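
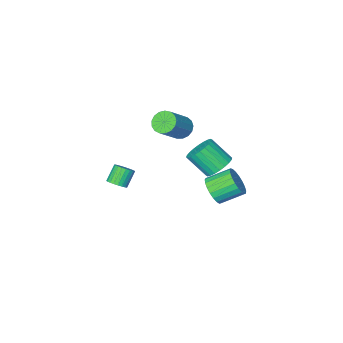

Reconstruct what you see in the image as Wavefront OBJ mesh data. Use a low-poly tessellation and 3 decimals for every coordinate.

v -3.433 -3.895 0.057
v -2.905 -4.324 -0.365
v -1.479 -3.853 0.942
v -2.007 -3.425 1.363
v -2.881 -3.973 -0.517
v -1.455 -3.503 0.789
v -2.983 -3.605 -0.538
v -1.558 -3.135 0.768
v -3.189 -3.303 -0.423
v -1.763 -2.833 0.884
v -3.45 -3.137 -0.197
v -2.025 -2.666 1.109
v -3.707 -3.144 0.086
v -2.282 -2.674 1.393
v -3.902 -3.324 0.363
v -2.476 -2.853 1.669
v -3.989 -3.634 0.569
v -2.563 -3.164 1.876
v -3.948 -4.004 0.659
v -2.523 -3.534 1.965
v -3.79 -4.35 0.61
v -2.364 -3.879 1.916
v -3.55 -4.591 0.435
v -2.124 -4.12 1.741
v -3.282 -4.672 0.173
v -1.857 -4.202 1.479
v -3.05 -4.576 -0.116
v -1.624 -4.106 1.191
v -1.118 2.999 0.103
v -0.849 2.594 0.873
v -2.013 3.217 1.606
v -2.282 3.621 0.837
v -0.664 2.924 0.888
v -1.827 3.546 1.622
v -0.556 3.266 0.767
v -1.72 3.889 1.501
v -0.546 3.562 0.532
v -1.71 4.185 1.265
v -0.635 3.761 0.222
v -1.799 4.383 0.956
v -0.808 3.827 -0.108
v -1.971 4.45 0.626
v -1.034 3.751 -0.402
v -2.197 4.374 0.332
v -1.274 3.544 -0.608
v -2.438 4.167 0.126
v -1.488 3.244 -0.691
v -2.652 3.866 0.042
v -1.638 2.9 -0.637
v -2.801 3.523 0.096
v -1.698 2.574 -0.455
v -2.861 3.197 0.278
v -1.657 2.321 -0.177
v -2.821 2.944 0.557
v -1.524 2.185 0.15
v -2.687 2.808 0.884
v -1.32 2.19 0.469
v -2.484 2.813 1.203
v -1.082 2.335 0.725
v -2.245 2.958 1.458
v -3.545 -0.089 -0.931
v -2.802 -0.244 -1.486
v -2.113 -1.247 -0.285
v -2.855 -1.091 0.271
v -2.692 0.053 -1.301
v -2.003 -0.95 -0.1
v -2.712 0.329 -1.06
v -2.023 -0.674 0.142
v -2.859 0.541 -0.799
v -2.17 -0.462 0.403
v -3.11 0.657 -0.558
v -2.421 -0.346 0.644
v -3.427 0.659 -0.374
v -2.738 -0.343 0.828
v -3.762 0.548 -0.274
v -3.073 -0.455 0.927
v -4.064 0.34 -0.275
v -3.375 -0.663 0.926
v -4.287 0.067 -0.375
v -3.598 -0.936 0.826
v -4.397 -0.23 -0.56
v -3.708 -1.233 0.641
v -4.377 -0.506 -0.802
v -3.688 -1.509 0.4
v -4.23 -0.718 -1.063
v -3.541 -1.721 0.139
v -3.979 -0.834 -1.304
v -3.29 -1.837 -0.102
v -3.662 -0.837 -1.488
v -2.973 -1.839 -0.286
v -3.327 -0.725 -1.587
v -2.638 -1.728 -0.386
v -3.025 -0.517 -1.586
v -2.336 -1.52 -0.385
v 2.416 -1.111 -0.606
v 2.868 -1.446 -0.369
v 2.196 -1.723 0.522
v 1.744 -1.389 0.286
v 2.911 -1.233 -0.271
v 2.239 -1.511 0.621
v 2.878 -1.002 -0.223
v 2.207 -1.28 0.668
v 2.776 -0.788 -0.234
v 2.104 -1.066 0.657
v 2.618 -0.623 -0.301
v 1.946 -0.9 0.59
v 2.43 -0.532 -0.415
v 1.758 -0.81 0.476
v 2.239 -0.529 -0.558
v 1.568 -0.807 0.334
v 2.076 -0.615 -0.708
v 1.404 -0.893 0.184
v 1.964 -0.777 -0.842
v 1.292 -1.054 0.049
v 1.921 -0.989 -0.941
v 1.249 -1.267 -0.049
v 1.953 -1.22 -0.988
v 1.282 -1.498 -0.097
v 2.056 -1.434 -0.977
v 1.384 -1.712 -0.086
v 2.214 -1.6 -0.91
v 1.542 -1.877 -0.019
v 2.402 -1.69 -0.796
v 1.73 -1.968 0.095
v 2.592 -1.693 -0.654
v 1.921 -1.971 0.238
v 2.756 -1.607 -0.504
v 2.084 -1.885 0.388
f 2 1 5
f 2 5 3
f 3 5 6
f 3 6 4
f 5 1 7
f 5 7 6
f 6 7 8
f 6 8 4
f 7 1 9
f 7 9 8
f 8 9 10
f 8 10 4
f 9 1 11
f 9 11 10
f 10 11 12
f 10 12 4
f 11 1 13
f 11 13 12
f 12 13 14
f 12 14 4
f 13 1 15
f 13 15 14
f 14 15 16
f 14 16 4
f 15 1 17
f 15 17 16
f 16 17 18
f 16 18 4
f 17 1 19
f 17 19 18
f 18 19 20
f 18 20 4
f 19 1 21
f 19 21 20
f 20 21 22
f 20 22 4
f 21 1 23
f 21 23 22
f 22 23 24
f 22 24 4
f 23 1 25
f 23 25 24
f 24 25 26
f 24 26 4
f 25 1 27
f 25 27 26
f 26 27 28
f 26 28 4
f 27 1 2
f 27 2 28
f 28 2 3
f 28 3 4
f 30 29 33
f 30 33 31
f 31 33 34
f 31 34 32
f 33 29 35
f 33 35 34
f 34 35 36
f 34 36 32
f 35 29 37
f 35 37 36
f 36 37 38
f 36 38 32
f 37 29 39
f 37 39 38
f 38 39 40
f 38 40 32
f 39 29 41
f 39 41 40
f 40 41 42
f 40 42 32
f 41 29 43
f 41 43 42
f 42 43 44
f 42 44 32
f 43 29 45
f 43 45 44
f 44 45 46
f 44 46 32
f 45 29 47
f 45 47 46
f 46 47 48
f 46 48 32
f 47 29 49
f 47 49 48
f 48 49 50
f 48 50 32
f 49 29 51
f 49 51 50
f 50 51 52
f 50 52 32
f 51 29 53
f 51 53 52
f 52 53 54
f 52 54 32
f 53 29 55
f 53 55 54
f 54 55 56
f 54 56 32
f 55 29 57
f 55 57 56
f 56 57 58
f 56 58 32
f 57 29 59
f 57 59 58
f 58 59 60
f 58 60 32
f 59 29 30
f 59 30 60
f 60 30 31
f 60 31 32
f 62 61 65
f 62 65 63
f 63 65 66
f 63 66 64
f 65 61 67
f 65 67 66
f 66 67 68
f 66 68 64
f 67 61 69
f 67 69 68
f 68 69 70
f 68 70 64
f 69 61 71
f 69 71 70
f 70 71 72
f 70 72 64
f 71 61 73
f 71 73 72
f 72 73 74
f 72 74 64
f 73 61 75
f 73 75 74
f 74 75 76
f 74 76 64
f 75 61 77
f 75 77 76
f 76 77 78
f 76 78 64
f 77 61 79
f 77 79 78
f 78 79 80
f 78 80 64
f 79 61 81
f 79 81 80
f 80 81 82
f 80 82 64
f 81 61 83
f 81 83 82
f 82 83 84
f 82 84 64
f 83 61 85
f 83 85 84
f 84 85 86
f 84 86 64
f 85 61 87
f 85 87 86
f 86 87 88
f 86 88 64
f 87 61 89
f 87 89 88
f 88 89 90
f 88 90 64
f 89 61 91
f 89 91 90
f 90 91 92
f 90 92 64
f 91 61 93
f 91 93 92
f 92 93 94
f 92 94 64
f 93 61 62
f 93 62 94
f 94 62 63
f 94 63 64
f 96 95 99
f 96 99 97
f 97 99 100
f 97 100 98
f 99 95 101
f 99 101 100
f 100 101 102
f 100 102 98
f 101 95 103
f 101 103 102
f 102 103 104
f 102 104 98
f 103 95 105
f 103 105 104
f 104 105 106
f 104 106 98
f 105 95 107
f 105 107 106
f 106 107 108
f 106 108 98
f 107 95 109
f 107 109 108
f 108 109 110
f 108 110 98
f 109 95 111
f 109 111 110
f 110 111 112
f 110 112 98
f 111 95 113
f 111 113 112
f 112 113 114
f 112 114 98
f 113 95 115
f 113 115 114
f 114 115 116
f 114 116 98
f 115 95 117
f 115 117 116
f 116 117 118
f 116 118 98
f 117 95 119
f 117 119 118
f 118 119 120
f 118 120 98
f 119 95 121
f 119 121 120
f 120 121 122
f 120 122 98
f 121 95 123
f 121 123 122
f 122 123 124
f 122 124 98
f 123 95 125
f 123 125 124
f 124 125 126
f 124 126 98
f 125 95 127
f 125 127 126
f 126 127 128
f 126 128 98
f 127 95 96
f 127 96 128
f 128 96 97
f 128 97 98



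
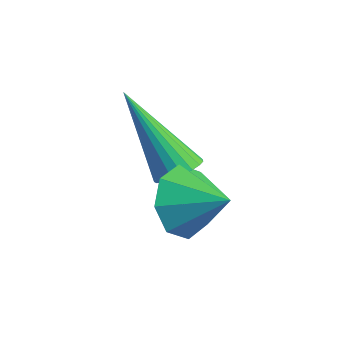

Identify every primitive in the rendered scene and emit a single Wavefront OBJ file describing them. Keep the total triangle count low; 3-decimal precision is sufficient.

v 1.989 -3.749 -3.856
v 2.403 -3.921 -4.601
v 2.931 -3.351 -3.424
v 2.139 -3.309 -4.591
v 1.788 -2.955 -4.15
v 1.554 -3.066 -3.536
v 1.575 -3.578 -3.11
v 1.838 -4.189 -3.12
v 2.19 -4.543 -3.562
v 2.423 -4.432 -4.175
v 1.641 -3.63 -3.238
v 2.022 -3.417 -2.938
v 0.519 -4.13 -1.462
v 1.89 -3.245 -2.973
v 1.714 -3.138 -3.054
v 1.526 -3.117 -3.166
v 1.358 -3.185 -3.292
v 1.238 -3.329 -3.408
v 1.189 -3.525 -3.494
v 1.217 -3.74 -3.537
v 1.318 -3.935 -3.528
v 1.476 -4.078 -3.469
v 1.662 -4.143 -3.37
v 1.844 -4.119 -3.248
v 1.991 -4.011 -3.125
v 2.078 -3.837 -3.021
v 2.089 -3.627 -2.955
f 2 1 4
f 2 4 3
f 4 1 5
f 4 5 3
f 5 1 6
f 5 6 3
f 6 1 7
f 6 7 3
f 7 1 8
f 7 8 3
f 8 1 9
f 8 9 3
f 9 1 10
f 9 10 3
f 10 1 2
f 10 2 3
f 12 11 14
f 12 14 13
f 14 11 15
f 14 15 13
f 15 11 16
f 15 16 13
f 16 11 17
f 16 17 13
f 17 11 18
f 17 18 13
f 18 11 19
f 18 19 13
f 19 11 20
f 19 20 13
f 20 11 21
f 20 21 13
f 21 11 22
f 21 22 13
f 22 11 23
f 22 23 13
f 23 11 24
f 23 24 13
f 24 11 25
f 24 25 13
f 25 11 26
f 25 26 13
f 26 11 27
f 26 27 13
f 27 11 12
f 27 12 13



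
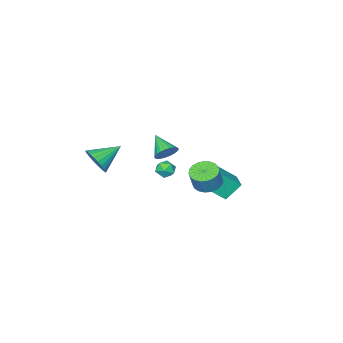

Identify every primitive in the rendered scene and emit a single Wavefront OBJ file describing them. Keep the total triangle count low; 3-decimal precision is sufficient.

v -3.503 1.255 -2.08
v -4.35 1.654 -1.025
v -2.847 2.336 -1.961
v -3.694 2.735 -0.906
v -2.606 0.605 -1.114
v -3.453 1.004 -0.059
v -1.95 1.686 -0.995
v -2.797 2.085 0.06
v -0.122 1.05 1.395
v 0.385 1.46 1.279
v 0.555 0.22 1.421
v 1.062 0.63 1.305
v 0.744 0.652 1.885
v 0.326 1.166 1.87
v 0.614 0.514 0.83
v 0.196 1.028 0.815
v 0.84 1.129 0.93
v 0.92 1.214 1.582
v 0.02 0.466 1.118
v 0.1 0.551 1.77
v 1.742 -3.829 0.29
v 2.226 -3.398 1.039
v 0.138 -3.451 1.11
v 2.174 -3.098 0.8
v 2.057 -2.91 0.484
v 1.892 -2.862 0.138
v 1.703 -2.961 -0.185
v 1.521 -3.192 -0.435
v 1.373 -3.52 -0.575
v 1.28 -3.895 -0.583
v 1.258 -4.26 -0.458
v 1.309 -4.559 -0.219
v 1.427 -4.747 0.097
v 1.592 -4.796 0.443
v 1.78 -4.697 0.766
v 1.962 -4.465 1.016
v 2.111 -4.137 1.156
v 2.204 -3.762 1.164
v -1.203 -0.948 1.125
v -0.603 -0.785 1.578
v -1.477 -2.252 1.955
v -0.826 -0.646 1.724
v -1.106 -0.552 1.778
v -1.401 -0.519 1.733
v -1.666 -0.551 1.595
v -1.861 -0.644 1.386
v -1.955 -0.783 1.136
v -1.935 -0.947 0.886
v -1.804 -1.111 0.671
v -1.581 -1.25 0.526
v -1.3 -1.344 0.471
v -1.005 -1.377 0.517
v -0.74 -1.345 0.654
v -0.546 -1.252 0.864
v -0.451 -1.113 1.113
v -0.471 -0.949 1.364
v 0.019 3.847 1.525
v 0.68 4.302 1.216
v 1.122 4.468 2.405
v 0.461 4.013 2.715
v 0.434 4.556 1.272
v 0.877 4.722 2.461
v 0.117 4.687 1.371
v 0.559 4.854 2.561
v -0.217 4.673 1.497
v 0.225 4.84 2.687
v -0.511 4.516 1.628
v -0.069 4.683 2.818
v -0.713 4.244 1.742
v -0.27 4.41 2.931
v -0.788 3.903 1.817
v -0.346 4.069 3.007
v -0.724 3.552 1.843
v -0.282 3.718 3.032
v -0.531 3.252 1.813
v -0.089 3.418 3.003
v -0.244 3.055 1.734
v 0.199 3.221 2.923
v 0.089 2.995 1.618
v 0.532 3.161 2.808
v 0.41 3.082 1.487
v 0.853 3.248 2.676
v 0.664 3.302 1.362
v 1.106 3.468 2.551
v 0.805 3.615 1.265
v 1.248 3.782 2.455
v 0.811 3.969 1.214
v 1.253 4.136 2.403
f 2 4 1
f 5 2 1
f 1 4 3
f 3 5 1
f 2 8 4
f 6 2 5
f 6 8 2
f 4 8 3
f 7 5 3
f 3 8 7
f 7 6 5
f 8 6 7
f 9 20 14
f 9 14 10
f 9 10 16
f 9 16 19
f 9 19 20
f 10 14 18
f 14 20 13
f 20 19 11
f 19 16 15
f 16 10 17
f 12 18 13
f 12 13 11
f 12 11 15
f 12 15 17
f 12 17 18
f 13 18 14
f 11 13 20
f 15 11 19
f 17 15 16
f 18 17 10
f 22 21 24
f 22 24 23
f 24 21 25
f 24 25 23
f 25 21 26
f 25 26 23
f 26 21 27
f 26 27 23
f 27 21 28
f 27 28 23
f 28 21 29
f 28 29 23
f 29 21 30
f 29 30 23
f 30 21 31
f 30 31 23
f 31 21 32
f 31 32 23
f 32 21 33
f 32 33 23
f 33 21 34
f 33 34 23
f 34 21 35
f 34 35 23
f 35 21 36
f 35 36 23
f 36 21 37
f 36 37 23
f 37 21 38
f 37 38 23
f 38 21 22
f 38 22 23
f 40 39 42
f 40 42 41
f 42 39 43
f 42 43 41
f 43 39 44
f 43 44 41
f 44 39 45
f 44 45 41
f 45 39 46
f 45 46 41
f 46 39 47
f 46 47 41
f 47 39 48
f 47 48 41
f 48 39 49
f 48 49 41
f 49 39 50
f 49 50 41
f 50 39 51
f 50 51 41
f 51 39 52
f 51 52 41
f 52 39 53
f 52 53 41
f 53 39 54
f 53 54 41
f 54 39 55
f 54 55 41
f 55 39 56
f 55 56 41
f 56 39 40
f 56 40 41
f 58 57 61
f 58 61 59
f 59 61 62
f 59 62 60
f 61 57 63
f 61 63 62
f 62 63 64
f 62 64 60
f 63 57 65
f 63 65 64
f 64 65 66
f 64 66 60
f 65 57 67
f 65 67 66
f 66 67 68
f 66 68 60
f 67 57 69
f 67 69 68
f 68 69 70
f 68 70 60
f 69 57 71
f 69 71 70
f 70 71 72
f 70 72 60
f 71 57 73
f 71 73 72
f 72 73 74
f 72 74 60
f 73 57 75
f 73 75 74
f 74 75 76
f 74 76 60
f 75 57 77
f 75 77 76
f 76 77 78
f 76 78 60
f 77 57 79
f 77 79 78
f 78 79 80
f 78 80 60
f 79 57 81
f 79 81 80
f 80 81 82
f 80 82 60
f 81 57 83
f 81 83 82
f 82 83 84
f 82 84 60
f 83 57 85
f 83 85 84
f 84 85 86
f 84 86 60
f 85 57 87
f 85 87 86
f 86 87 88
f 86 88 60
f 87 57 58
f 87 58 88
f 88 58 59
f 88 59 60



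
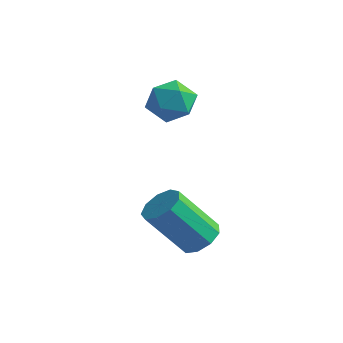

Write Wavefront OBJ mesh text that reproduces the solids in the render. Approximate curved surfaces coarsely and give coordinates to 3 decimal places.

v 1.166 0.218 -4.035
v 1.833 -0.105 -3.867
v 0.98 -1.022 -2.256
v 0.314 -0.698 -2.425
v 1.793 0.354 -3.627
v 0.94 -0.562 -2.016
v 1.459 0.75 -3.578
v 0.606 -0.167 -1.967
v 0.989 0.897 -3.743
v 0.136 -0.019 -2.133
v 0.602 0.726 -4.045
v -0.251 -0.19 -2.435
v 0.479 0.318 -4.343
v -0.374 -0.598 -2.732
v 0.678 -0.137 -4.496
v -0.175 -1.053 -2.886
v 1.105 -0.426 -4.434
v 0.252 -1.342 -2.823
v 1.562 -0.413 -4.185
v 0.709 -1.33 -2.575
v -3.345 3.308 -0.136
v -2.741 3.986 -0.403
v -2.219 2.274 -0.217
v -1.615 2.952 -0.484
v -1.957 2.943 0.398
v -2.653 3.583 0.448
v -2.307 2.677 -1.068
v -3.003 3.317 -1.018
v -2.099 3.596 -0.979
v -1.883 3.761 -0.073
v -3.077 2.499 -0.547
v -2.861 2.664 0.359
f 2 1 5
f 2 5 3
f 3 5 6
f 3 6 4
f 5 1 7
f 5 7 6
f 6 7 8
f 6 8 4
f 7 1 9
f 7 9 8
f 8 9 10
f 8 10 4
f 9 1 11
f 9 11 10
f 10 11 12
f 10 12 4
f 11 1 13
f 11 13 12
f 12 13 14
f 12 14 4
f 13 1 15
f 13 15 14
f 14 15 16
f 14 16 4
f 15 1 17
f 15 17 16
f 16 17 18
f 16 18 4
f 17 1 19
f 17 19 18
f 18 19 20
f 18 20 4
f 19 1 2
f 19 2 20
f 20 2 3
f 20 3 4
f 21 32 26
f 21 26 22
f 21 22 28
f 21 28 31
f 21 31 32
f 22 26 30
f 26 32 25
f 32 31 23
f 31 28 27
f 28 22 29
f 24 30 25
f 24 25 23
f 24 23 27
f 24 27 29
f 24 29 30
f 25 30 26
f 23 25 32
f 27 23 31
f 29 27 28
f 30 29 22



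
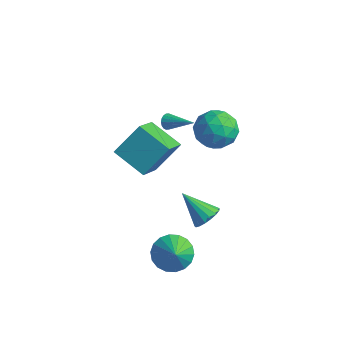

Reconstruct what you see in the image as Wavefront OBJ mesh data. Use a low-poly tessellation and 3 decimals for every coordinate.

v 2.396 -3.464 -2.92
v 3.014 -3.889 -3.697
v 3.244 -4.136 -1.88
v 3.231 -3.47 -3.605
v 3.283 -3.051 -3.376
v 3.16 -2.713 -3.057
v 2.885 -2.524 -2.711
v 2.513 -2.521 -2.406
v 2.118 -2.706 -2.203
v 1.779 -3.04 -2.142
v 1.561 -3.458 -2.235
v 1.509 -3.878 -2.464
v 1.633 -4.216 -2.782
v 1.907 -4.404 -3.129
v 2.279 -4.407 -3.433
v 2.674 -4.223 -3.636
v -2.791 -1.276 0.616
v -2.082 -2.891 1.863
v -2.305 0.058 2.066
v -1.596 -1.556 3.314
v -0.964 -1.084 -0.174
v -0.255 -2.698 1.074
v -0.478 0.251 1.277
v 0.231 -1.364 2.524
v -3.851 2.841 -0.83
v -3.643 2.512 -1.159
v -2.209 3.119 -0.07
v -3.626 2.71 -1.268
v -3.653 2.934 -1.291
v -3.72 3.14 -1.222
v -3.813 3.287 -1.075
v -3.913 3.345 -0.88
v -4.001 3.303 -0.675
v -4.059 3.17 -0.501
v -4.076 2.972 -0.391
v -4.048 2.748 -0.369
v -3.982 2.542 -0.438
v -3.889 2.396 -0.584
v -3.789 2.337 -0.78
v -3.701 2.379 -0.985
v -1.668 2.8 0.717
v -1.048 3.702 1.323
v 0.088 2.038 0.057
v 0.708 2.94 0.663
v 0.116 2.046 1.308
v -0.969 2.517 1.716
v 0.009 3.223 -0.336
v -1.076 3.694 0.072
v -0.012 3.964 0.673
v 0.054 3.236 1.688
v -1.014 2.504 -0.308
v -0.948 1.776 0.707
v -1.512 3.318 1.078
v 0.552 2.422 0.302
v 0.204 1.896 0.681
v 0.568 2.427 1.037
v -1.466 2.621 1.309
v -1.101 3.151 1.665
v -0.417 2.178 1.656
v 0.141 2.589 -0.285
v 0.506 3.119 0.071
v -1.528 3.313 0.343
v -1.164 3.844 0.699
v -0.543 3.562 -0.276
v -0.539 4.002 1.052
v 0.493 3.554 0.664
v 0.083 3.721 0.077
v -0.555 3.998 0.317
v -0.5 3.574 1.649
v 0.532 3.126 1.261
v 0.184 2.601 1.64
v -0.454 2.877 1.88
v 0.109 3.728 1.267
v -1.492 2.614 0.119
v -0.46 2.166 -0.269
v -0.506 2.863 -0.5
v -1.144 3.139 -0.26
v -1.453 2.186 0.716
v -0.421 1.738 0.328
v -0.405 1.742 1.063
v -1.043 2.019 1.303
v -1.069 2.012 0.113
v 2.052 -0.555 -2.47
v 2.586 -0.463 -1.854
v 0.628 -0.865 -1.19
v 2.451 -0.1 -1.916
v 2.225 0.159 -2.106
v 1.959 0.254 -2.378
v 1.715 0.164 -2.672
v 1.548 -0.091 -2.919
v 1.497 -0.452 -3.064
v 1.573 -0.837 -3.072
v 1.759 -1.158 -2.942
v 2.012 -1.34 -2.705
v 2.274 -1.343 -2.413
v 2.486 -1.165 -2.134
v 2.599 -0.848 -1.932
f 2 1 4
f 2 4 3
f 4 1 5
f 4 5 3
f 5 1 6
f 5 6 3
f 6 1 7
f 6 7 3
f 7 1 8
f 7 8 3
f 8 1 9
f 8 9 3
f 9 1 10
f 9 10 3
f 10 1 11
f 10 11 3
f 11 1 12
f 11 12 3
f 12 1 13
f 12 13 3
f 13 1 14
f 13 14 3
f 14 1 15
f 14 15 3
f 15 1 16
f 15 16 3
f 16 1 2
f 16 2 3
f 18 20 17
f 21 18 17
f 17 20 19
f 19 21 17
f 18 24 20
f 22 18 21
f 22 24 18
f 20 24 19
f 23 21 19
f 19 24 23
f 23 22 21
f 24 22 23
f 26 25 28
f 26 28 27
f 28 25 29
f 28 29 27
f 29 25 30
f 29 30 27
f 30 25 31
f 30 31 27
f 31 25 32
f 31 32 27
f 32 25 33
f 32 33 27
f 33 25 34
f 33 34 27
f 34 25 35
f 34 35 27
f 35 25 36
f 35 36 27
f 36 25 37
f 36 37 27
f 37 25 38
f 37 38 27
f 38 25 39
f 38 39 27
f 39 25 40
f 39 40 27
f 40 25 26
f 40 26 27
f 41 78 57
f 78 52 81
f 57 81 46
f 78 81 57
f 41 57 53
f 57 46 58
f 53 58 42
f 57 58 53
f 41 53 62
f 53 42 63
f 62 63 48
f 53 63 62
f 41 62 74
f 62 48 77
f 74 77 51
f 62 77 74
f 41 74 78
f 74 51 82
f 78 82 52
f 74 82 78
f 42 58 69
f 58 46 72
f 69 72 50
f 58 72 69
f 46 81 59
f 81 52 80
f 59 80 45
f 81 80 59
f 52 82 79
f 82 51 75
f 79 75 43
f 82 75 79
f 51 77 76
f 77 48 64
f 76 64 47
f 77 64 76
f 48 63 68
f 63 42 65
f 68 65 49
f 63 65 68
f 44 70 56
f 70 50 71
f 56 71 45
f 70 71 56
f 44 56 54
f 56 45 55
f 54 55 43
f 56 55 54
f 44 54 61
f 54 43 60
f 61 60 47
f 54 60 61
f 44 61 66
f 61 47 67
f 66 67 49
f 61 67 66
f 44 66 70
f 66 49 73
f 70 73 50
f 66 73 70
f 45 71 59
f 71 50 72
f 59 72 46
f 71 72 59
f 43 55 79
f 55 45 80
f 79 80 52
f 55 80 79
f 47 60 76
f 60 43 75
f 76 75 51
f 60 75 76
f 49 67 68
f 67 47 64
f 68 64 48
f 67 64 68
f 50 73 69
f 73 49 65
f 69 65 42
f 73 65 69
f 84 83 86
f 84 86 85
f 86 83 87
f 86 87 85
f 87 83 88
f 87 88 85
f 88 83 89
f 88 89 85
f 89 83 90
f 89 90 85
f 90 83 91
f 90 91 85
f 91 83 92
f 91 92 85
f 92 83 93
f 92 93 85
f 93 83 94
f 93 94 85
f 94 83 95
f 94 95 85
f 95 83 96
f 95 96 85
f 96 83 97
f 96 97 85
f 97 83 84
f 97 84 85



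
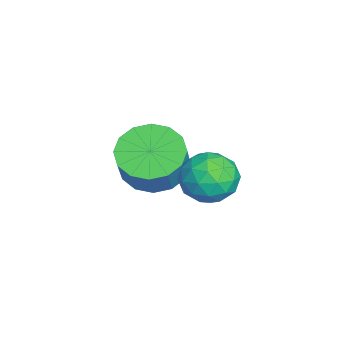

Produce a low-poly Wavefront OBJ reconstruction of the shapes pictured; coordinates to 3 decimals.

v 0.116 2.575 -3.008
v 0.931 2.283 -2.683
v -0.531 1.317 -2.517
v 0.284 1.025 -2.192
v -0.144 1.742 -1.792
v 0.256 2.519 -2.096
v 0.144 1.081 -3.104
v 0.544 1.858 -3.408
v 0.949 1.36 -2.742
v 0.771 1.768 -1.931
v -0.371 1.832 -3.269
v -0.549 2.24 -2.458
v 0.58 2.539 -2.889
v -0.18 1.061 -2.311
v -0.432 1.482 -2.077
v 0.047 1.31 -1.885
v 0.183 2.678 -2.544
v 0.663 2.506 -2.352
v 0.031 2.188 -1.829
v -0.263 1.094 -2.848
v 0.217 0.922 -2.656
v 0.353 2.29 -3.315
v 0.832 2.118 -3.123
v 0.369 1.412 -3.371
v 1.07 1.825 -2.732
v 0.689 1.086 -2.443
v 0.607 1.119 -2.98
v 0.842 1.576 -3.158
v 0.965 2.065 -2.255
v 0.585 1.326 -1.967
v 0.333 1.747 -1.732
v 0.568 2.204 -1.91
v 0.975 1.522 -2.29
v -0.185 2.274 -3.233
v -0.565 1.535 -2.945
v -0.168 1.396 -3.29
v 0.067 1.853 -3.468
v -0.289 2.514 -2.757
v -0.67 1.775 -2.468
v -0.442 2.024 -2.042
v -0.207 2.481 -2.22
v -0.575 2.078 -2.91
v -2.809 0.088 -4.352
v -2.002 0.648 -4.802
v -1.344 0.571 -3.718
v -2.151 0.012 -3.268
v -2.335 1.033 -4.572
v -1.677 0.957 -3.489
v -2.795 1.166 -4.284
v -2.137 1.089 -3.2
v -3.259 1.01 -4.013
v -2.601 0.933 -2.93
v -3.602 0.607 -3.834
v -2.944 0.53 -2.75
v -3.733 0.065 -3.793
v -3.075 -0.012 -2.709
v -3.616 -0.471 -3.902
v -2.958 -0.548 -2.818
v -3.283 -0.857 -4.131
v -2.625 -0.933 -3.048
v -2.823 -0.989 -4.42
v -2.165 -1.066 -3.336
v -2.359 -0.833 -4.69
v -1.701 -0.91 -3.607
v -2.016 -0.43 -4.87
v -1.358 -0.507 -3.786
v -1.885 0.112 -4.911
v -1.227 0.035 -3.827
f 1 38 17
f 38 12 41
f 17 41 6
f 38 41 17
f 1 17 13
f 17 6 18
f 13 18 2
f 17 18 13
f 1 13 22
f 13 2 23
f 22 23 8
f 13 23 22
f 1 22 34
f 22 8 37
f 34 37 11
f 22 37 34
f 1 34 38
f 34 11 42
f 38 42 12
f 34 42 38
f 2 18 29
f 18 6 32
f 29 32 10
f 18 32 29
f 6 41 19
f 41 12 40
f 19 40 5
f 41 40 19
f 12 42 39
f 42 11 35
f 39 35 3
f 42 35 39
f 11 37 36
f 37 8 24
f 36 24 7
f 37 24 36
f 8 23 28
f 23 2 25
f 28 25 9
f 23 25 28
f 4 30 16
f 30 10 31
f 16 31 5
f 30 31 16
f 4 16 14
f 16 5 15
f 14 15 3
f 16 15 14
f 4 14 21
f 14 3 20
f 21 20 7
f 14 20 21
f 4 21 26
f 21 7 27
f 26 27 9
f 21 27 26
f 4 26 30
f 26 9 33
f 30 33 10
f 26 33 30
f 5 31 19
f 31 10 32
f 19 32 6
f 31 32 19
f 3 15 39
f 15 5 40
f 39 40 12
f 15 40 39
f 7 20 36
f 20 3 35
f 36 35 11
f 20 35 36
f 9 27 28
f 27 7 24
f 28 24 8
f 27 24 28
f 10 33 29
f 33 9 25
f 29 25 2
f 33 25 29
f 44 43 47
f 44 47 45
f 45 47 48
f 45 48 46
f 47 43 49
f 47 49 48
f 48 49 50
f 48 50 46
f 49 43 51
f 49 51 50
f 50 51 52
f 50 52 46
f 51 43 53
f 51 53 52
f 52 53 54
f 52 54 46
f 53 43 55
f 53 55 54
f 54 55 56
f 54 56 46
f 55 43 57
f 55 57 56
f 56 57 58
f 56 58 46
f 57 43 59
f 57 59 58
f 58 59 60
f 58 60 46
f 59 43 61
f 59 61 60
f 60 61 62
f 60 62 46
f 61 43 63
f 61 63 62
f 62 63 64
f 62 64 46
f 63 43 65
f 63 65 64
f 64 65 66
f 64 66 46
f 65 43 67
f 65 67 66
f 66 67 68
f 66 68 46
f 67 43 44
f 67 44 68
f 68 44 45
f 68 45 46



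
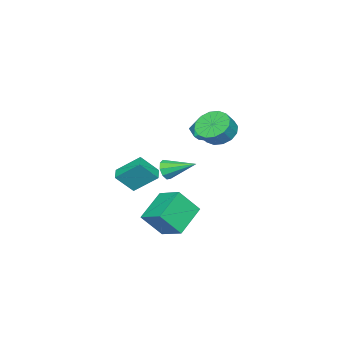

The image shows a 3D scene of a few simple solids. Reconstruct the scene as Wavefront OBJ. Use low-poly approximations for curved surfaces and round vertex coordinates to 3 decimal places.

v 1.23 0.013 -1.212
v 1.946 -0.706 -0.093
v 0.76 1.304 -0.081
v 1.476 0.585 1.037
v 1.944 0.435 -1.397
v 2.66 -0.284 -0.279
v 1.474 1.726 -0.267
v 2.19 1.007 0.852
v -2.786 3.049 1.927
v -2.086 3.646 1.381
v -1.374 3.548 2.186
v -2.074 2.951 2.733
v -2.378 4.008 1.683
v -1.665 3.909 2.488
v -2.779 4.112 2.051
v -2.066 4.013 2.856
v -3.182 3.932 2.385
v -2.469 3.833 3.191
v -3.479 3.515 2.597
v -2.766 3.417 3.402
v -3.59 2.974 2.63
v -2.877 2.875 3.435
v -3.486 2.452 2.474
v -2.774 2.354 3.279
v -3.195 2.091 2.172
v -2.482 1.992 2.977
v -2.794 1.987 1.804
v -2.081 1.888 2.609
v -2.391 2.167 1.469
v -1.678 2.068 2.275
v -2.094 2.583 1.258
v -1.381 2.485 2.063
v -1.983 3.125 1.225
v -1.27 3.026 2.03
v 1.719 3.296 -2.188
v 2.129 4.75 -1.526
v 3.527 3.254 -3.215
v 3.937 4.709 -2.553
v 2.483 2.451 -0.807
v 2.893 3.906 -0.145
v 4.291 2.41 -1.834
v 4.701 3.864 -1.172
v 2.524 2.871 1.089
v 2.812 2.684 1.676
v 2.156 4.509 1.791
v 3.13 2.875 1.397
v 3.165 3.064 0.973
v 2.9 3.163 0.604
v 2.459 3.125 0.462
v 2.048 2.968 0.613
v 1.86 2.765 0.987
v 1.982 2.612 1.409
v 2.358 2.58 1.681
v -4.115 1.934 0.824
v -3.772 2.524 1.525
v -3.268 0.736 1.415
v -2.925 1.326 2.116
v -3.866 1.06 2.119
v -4.389 1.8 1.753
v -2.651 1.46 1.187
v -3.174 2.2 0.821
v -2.867 2.23 1.749
v -3.618 1.983 2.325
v -3.422 1.277 0.615
v -4.173 1.03 1.191
f 2 4 1
f 5 2 1
f 1 4 3
f 3 5 1
f 2 8 4
f 6 2 5
f 6 8 2
f 4 8 3
f 7 5 3
f 3 8 7
f 7 6 5
f 8 6 7
f 10 9 13
f 10 13 11
f 11 13 14
f 11 14 12
f 13 9 15
f 13 15 14
f 14 15 16
f 14 16 12
f 15 9 17
f 15 17 16
f 16 17 18
f 16 18 12
f 17 9 19
f 17 19 18
f 18 19 20
f 18 20 12
f 19 9 21
f 19 21 20
f 20 21 22
f 20 22 12
f 21 9 23
f 21 23 22
f 22 23 24
f 22 24 12
f 23 9 25
f 23 25 24
f 24 25 26
f 24 26 12
f 25 9 27
f 25 27 26
f 26 27 28
f 26 28 12
f 27 9 29
f 27 29 28
f 28 29 30
f 28 30 12
f 29 9 31
f 29 31 30
f 30 31 32
f 30 32 12
f 31 9 33
f 31 33 32
f 32 33 34
f 32 34 12
f 33 9 10
f 33 10 34
f 34 10 11
f 34 11 12
f 36 38 35
f 39 36 35
f 35 38 37
f 37 39 35
f 36 42 38
f 40 36 39
f 40 42 36
f 38 42 37
f 41 39 37
f 37 42 41
f 41 40 39
f 42 40 41
f 44 43 46
f 44 46 45
f 46 43 47
f 46 47 45
f 47 43 48
f 47 48 45
f 48 43 49
f 48 49 45
f 49 43 50
f 49 50 45
f 50 43 51
f 50 51 45
f 51 43 52
f 51 52 45
f 52 43 53
f 52 53 45
f 53 43 44
f 53 44 45
f 54 65 59
f 54 59 55
f 54 55 61
f 54 61 64
f 54 64 65
f 55 59 63
f 59 65 58
f 65 64 56
f 64 61 60
f 61 55 62
f 57 63 58
f 57 58 56
f 57 56 60
f 57 60 62
f 57 62 63
f 58 63 59
f 56 58 65
f 60 56 64
f 62 60 61
f 63 62 55



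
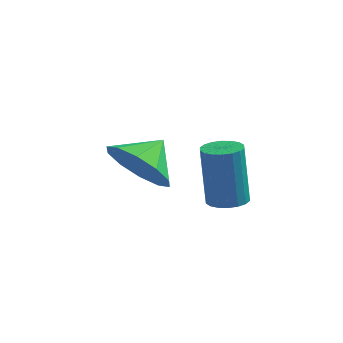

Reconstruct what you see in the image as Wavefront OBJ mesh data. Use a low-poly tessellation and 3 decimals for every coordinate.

v -1.155 -1.678 -0.106
v -0.621 -1.642 -0.037
v -0.85 -1.366 1.614
v -1.385 -1.402 1.546
v -0.684 -1.415 -0.084
v -0.914 -1.139 1.567
v -0.841 -1.24 -0.135
v -1.07 -0.964 1.516
v -1.059 -1.152 -0.18
v -1.289 -0.876 1.471
v -1.297 -1.168 -0.211
v -1.527 -0.892 1.441
v -1.507 -1.285 -0.22
v -1.737 -1.009 1.431
v -1.647 -1.48 -0.207
v -1.877 -1.204 1.444
v -1.69 -1.714 -0.174
v -1.919 -1.438 1.477
v -1.626 -1.941 -0.127
v -1.856 -1.665 1.524
v -1.47 -2.116 -0.076
v -1.699 -1.84 1.575
v -1.251 -2.204 -0.031
v -1.481 -1.928 1.62
v -1.013 -2.188 -0.001
v -1.243 -1.912 1.651
v -0.803 -2.071 0.009
v -1.033 -1.795 1.66
v -0.663 -1.876 -0.004
v -0.893 -1.6 1.647
v -3.797 -0.387 -0.243
v -3.381 -0.037 -1.094
v -3.383 0.447 0.303
v -3.951 0.212 -1.042
v -4.463 0.232 -0.684
v -4.72 0.015 -0.158
v -4.624 -0.355 0.335
v -4.213 -0.738 0.608
v -3.643 -0.986 0.555
v -3.132 -1.006 0.198
v -2.875 -0.79 -0.328
v -2.97 -0.419 -0.822
f 2 1 5
f 2 5 3
f 3 5 6
f 3 6 4
f 5 1 7
f 5 7 6
f 6 7 8
f 6 8 4
f 7 1 9
f 7 9 8
f 8 9 10
f 8 10 4
f 9 1 11
f 9 11 10
f 10 11 12
f 10 12 4
f 11 1 13
f 11 13 12
f 12 13 14
f 12 14 4
f 13 1 15
f 13 15 14
f 14 15 16
f 14 16 4
f 15 1 17
f 15 17 16
f 16 17 18
f 16 18 4
f 17 1 19
f 17 19 18
f 18 19 20
f 18 20 4
f 19 1 21
f 19 21 20
f 20 21 22
f 20 22 4
f 21 1 23
f 21 23 22
f 22 23 24
f 22 24 4
f 23 1 25
f 23 25 24
f 24 25 26
f 24 26 4
f 25 1 27
f 25 27 26
f 26 27 28
f 26 28 4
f 27 1 29
f 27 29 28
f 28 29 30
f 28 30 4
f 29 1 2
f 29 2 30
f 30 2 3
f 30 3 4
f 32 31 34
f 32 34 33
f 34 31 35
f 34 35 33
f 35 31 36
f 35 36 33
f 36 31 37
f 36 37 33
f 37 31 38
f 37 38 33
f 38 31 39
f 38 39 33
f 39 31 40
f 39 40 33
f 40 31 41
f 40 41 33
f 41 31 42
f 41 42 33
f 42 31 32
f 42 32 33



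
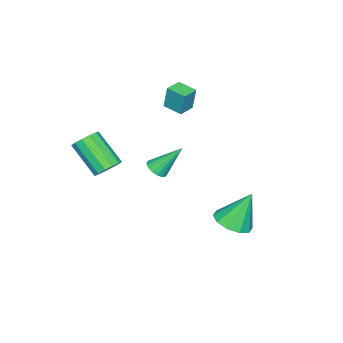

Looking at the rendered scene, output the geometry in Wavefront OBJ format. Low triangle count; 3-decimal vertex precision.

v -0.545 -1.723 -0.877
v -0.141 -1.237 -1.066
v -1.175 -0.597 0.677
v -0.389 -1.176 -1.211
v -0.668 -1.223 -1.289
v -0.922 -1.369 -1.287
v -1.102 -1.586 -1.203
v -1.172 -1.829 -1.054
v -1.117 -2.052 -0.87
v -0.95 -2.21 -0.688
v -0.702 -2.271 -0.543
v -0.423 -2.224 -0.464
v -0.168 -2.078 -0.467
v 0.012 -1.861 -0.551
v 0.082 -1.617 -0.7
v 0.027 -1.395 -0.883
v -0.194 2.807 -3.062
v 0.57 3.583 -3.125
v -0.786 3.553 -1.078
v 0.001 3.829 -3.388
v -0.643 3.685 -3.526
v -1.115 3.206 -3.487
v -1.235 2.575 -3.285
v -0.957 2.032 -2.998
v -0.388 1.786 -2.736
v 0.255 1.929 -2.598
v 0.727 2.408 -2.637
v 0.847 3.04 -2.838
v 2.964 -2.447 1.044
v 3.264 -1.99 1.614
v 2.855 -3.536 3.067
v 2.556 -3.993 2.496
v 2.829 -1.895 1.593
v 2.421 -3.441 3.045
v 2.438 -1.976 1.397
v 2.029 -3.522 2.85
v 2.213 -2.206 1.089
v 1.805 -3.752 2.542
v 2.227 -2.513 0.767
v 1.819 -4.058 2.219
v 2.475 -2.799 0.532
v 2.067 -4.344 1.985
v 2.879 -2.973 0.46
v 2.47 -4.518 1.913
v 3.309 -2.98 0.574
v 2.901 -4.526 2.026
v 3.63 -2.818 0.836
v 3.222 -4.364 2.289
v 3.74 -2.539 1.165
v 3.331 -4.084 2.617
v 3.603 -2.23 1.455
v 3.195 -3.775 2.907
v -3.914 -2.518 2.151
v -3.896 -2.298 3.554
v -3.743 -1.415 1.976
v -3.725 -1.195 3.378
v -2.955 -2.665 2.162
v -2.937 -2.445 3.564
v -2.784 -1.562 1.986
v -2.766 -1.342 3.389
f 2 1 4
f 2 4 3
f 4 1 5
f 4 5 3
f 5 1 6
f 5 6 3
f 6 1 7
f 6 7 3
f 7 1 8
f 7 8 3
f 8 1 9
f 8 9 3
f 9 1 10
f 9 10 3
f 10 1 11
f 10 11 3
f 11 1 12
f 11 12 3
f 12 1 13
f 12 13 3
f 13 1 14
f 13 14 3
f 14 1 15
f 14 15 3
f 15 1 16
f 15 16 3
f 16 1 2
f 16 2 3
f 18 17 20
f 18 20 19
f 20 17 21
f 20 21 19
f 21 17 22
f 21 22 19
f 22 17 23
f 22 23 19
f 23 17 24
f 23 24 19
f 24 17 25
f 24 25 19
f 25 17 26
f 25 26 19
f 26 17 27
f 26 27 19
f 27 17 28
f 27 28 19
f 28 17 18
f 28 18 19
f 30 29 33
f 30 33 31
f 31 33 34
f 31 34 32
f 33 29 35
f 33 35 34
f 34 35 36
f 34 36 32
f 35 29 37
f 35 37 36
f 36 37 38
f 36 38 32
f 37 29 39
f 37 39 38
f 38 39 40
f 38 40 32
f 39 29 41
f 39 41 40
f 40 41 42
f 40 42 32
f 41 29 43
f 41 43 42
f 42 43 44
f 42 44 32
f 43 29 45
f 43 45 44
f 44 45 46
f 44 46 32
f 45 29 47
f 45 47 46
f 46 47 48
f 46 48 32
f 47 29 49
f 47 49 48
f 48 49 50
f 48 50 32
f 49 29 51
f 49 51 50
f 50 51 52
f 50 52 32
f 51 29 30
f 51 30 52
f 52 30 31
f 52 31 32
f 54 56 53
f 57 54 53
f 53 56 55
f 55 57 53
f 54 60 56
f 58 54 57
f 58 60 54
f 56 60 55
f 59 57 55
f 55 60 59
f 59 58 57
f 60 58 59



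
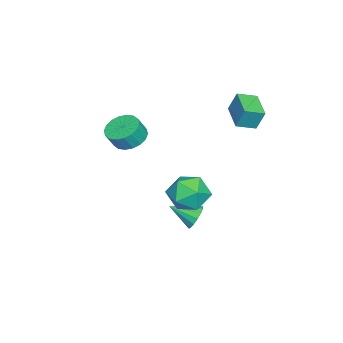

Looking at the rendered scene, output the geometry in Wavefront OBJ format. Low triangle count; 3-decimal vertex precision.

v -2.265 3.427 2.491
v -2.255 3.901 3.712
v -0.786 4.276 2.149
v -0.775 4.75 3.37
v -1.645 2.49 2.85
v -1.634 2.964 4.071
v -0.165 3.339 2.508
v -0.155 3.813 3.729
v 3.401 3.176 -0.521
v 4.374 2.703 0.129
v 2.906 1.297 -1.149
v 3.879 0.824 -0.499
v 2.886 1.305 0.113
v 3.191 2.466 0.501
v 4.089 1.534 -1.521
v 4.394 2.695 -1.133
v 4.799 1.688 -0.489
v 4.055 1.546 0.52
v 3.225 2.454 -1.54
v 2.481 2.312 -0.531
v 1.368 1.693 -3.947
v 2.019 1.983 -3.563
v 1.572 0.287 -3.233
v 1.697 2.066 -3.308
v 1.286 2.049 -3.224
v 0.898 1.936 -3.334
v 0.635 1.758 -3.608
v 0.569 1.563 -3.973
v 0.716 1.403 -4.331
v 1.038 1.32 -4.587
v 1.449 1.337 -4.67
v 1.838 1.449 -4.561
v 2.1 1.627 -4.286
v 2.167 1.822 -3.921
v 0.155 -2.347 0.755
v 1.092 -2.311 0.353
v 1.521 -2.636 1.323
v 0.585 -2.673 1.725
v 1.037 -1.892 0.518
v 1.466 -2.217 1.488
v 0.807 -1.563 0.73
v 1.236 -1.888 1.7
v 0.448 -1.389 0.947
v 0.877 -1.714 1.917
v 0.031 -1.405 1.126
v 0.46 -1.731 2.096
v -0.362 -1.608 1.231
v 0.068 -1.934 2.202
v -0.651 -1.957 1.242
v -0.222 -2.283 2.213
v -0.781 -2.384 1.157
v -0.352 -2.709 2.127
v -0.726 -2.803 0.992
v -0.297 -3.128 1.962
v -0.496 -3.132 0.78
v -0.067 -3.457 1.75
v -0.137 -3.306 0.563
v 0.292 -3.631 1.533
v 0.28 -3.289 0.384
v 0.709 -3.615 1.354
v 0.672 -3.086 0.278
v 1.102 -3.412 1.249
v 0.962 -2.737 0.267
v 1.391 -3.063 1.238
f 2 4 1
f 5 2 1
f 1 4 3
f 3 5 1
f 2 8 4
f 6 2 5
f 6 8 2
f 4 8 3
f 7 5 3
f 3 8 7
f 7 6 5
f 8 6 7
f 9 20 14
f 9 14 10
f 9 10 16
f 9 16 19
f 9 19 20
f 10 14 18
f 14 20 13
f 20 19 11
f 19 16 15
f 16 10 17
f 12 18 13
f 12 13 11
f 12 11 15
f 12 15 17
f 12 17 18
f 13 18 14
f 11 13 20
f 15 11 19
f 17 15 16
f 18 17 10
f 22 21 24
f 22 24 23
f 24 21 25
f 24 25 23
f 25 21 26
f 25 26 23
f 26 21 27
f 26 27 23
f 27 21 28
f 27 28 23
f 28 21 29
f 28 29 23
f 29 21 30
f 29 30 23
f 30 21 31
f 30 31 23
f 31 21 32
f 31 32 23
f 32 21 33
f 32 33 23
f 33 21 34
f 33 34 23
f 34 21 22
f 34 22 23
f 36 35 39
f 36 39 37
f 37 39 40
f 37 40 38
f 39 35 41
f 39 41 40
f 40 41 42
f 40 42 38
f 41 35 43
f 41 43 42
f 42 43 44
f 42 44 38
f 43 35 45
f 43 45 44
f 44 45 46
f 44 46 38
f 45 35 47
f 45 47 46
f 46 47 48
f 46 48 38
f 47 35 49
f 47 49 48
f 48 49 50
f 48 50 38
f 49 35 51
f 49 51 50
f 50 51 52
f 50 52 38
f 51 35 53
f 51 53 52
f 52 53 54
f 52 54 38
f 53 35 55
f 53 55 54
f 54 55 56
f 54 56 38
f 55 35 57
f 55 57 56
f 56 57 58
f 56 58 38
f 57 35 59
f 57 59 58
f 58 59 60
f 58 60 38
f 59 35 61
f 59 61 60
f 60 61 62
f 60 62 38
f 61 35 63
f 61 63 62
f 62 63 64
f 62 64 38
f 63 35 36
f 63 36 64
f 64 36 37
f 64 37 38



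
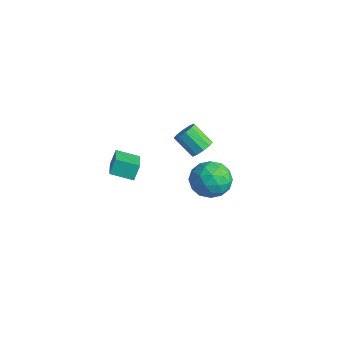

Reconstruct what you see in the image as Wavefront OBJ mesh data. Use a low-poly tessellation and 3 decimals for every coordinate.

v 2.487 -1.232 -1.589
v 3.35 -1.43 -1.227
v 1.85 -2.27 -0.633
v 2.713 -2.468 -0.271
v 2.306 -1.619 -0.1
v 2.7 -0.978 -0.691
v 2.5 -2.722 -1.169
v 2.894 -2.081 -1.76
v 3.359 -2.351 -0.968
v 3.239 -1.669 -0.308
v 1.961 -2.031 -1.552
v 1.841 -1.349 -0.892
v 2.975 -1.24 -1.492
v 2.225 -2.46 -0.368
v 1.986 -1.961 -0.268
v 2.494 -2.077 -0.055
v 2.592 -0.974 -1.177
v 3.1 -1.09 -0.965
v 2.486 -1.201 -0.302
v 2.1 -2.61 -0.895
v 2.608 -2.726 -0.683
v 2.706 -1.623 -1.805
v 3.214 -1.739 -1.592
v 2.714 -2.499 -1.558
v 3.487 -1.898 -1.127
v 3.113 -2.508 -0.565
v 2.987 -2.657 -1.093
v 3.219 -2.28 -1.44
v 3.417 -1.497 -0.739
v 3.042 -2.107 -0.177
v 2.803 -1.608 -0.077
v 3.034 -1.231 -0.424
v 3.421 -2.038 -0.587
v 2.158 -1.593 -1.683
v 1.783 -2.203 -1.121
v 2.166 -2.469 -1.436
v 2.397 -2.092 -1.783
v 2.087 -1.192 -1.295
v 1.713 -1.802 -0.733
v 1.981 -1.42 -0.42
v 2.213 -1.043 -0.767
v 1.779 -1.662 -1.273
v -0.09 -0.332 -1.717
v 0.22 -0.823 -1.61
v -0.621 -1.179 -0.817
v -0.93 -0.688 -0.923
v 0.331 -0.566 -1.376
v -0.51 -0.923 -0.583
v 0.282 -0.22 -1.272
v -0.559 -0.577 -0.479
v 0.091 0.084 -1.338
v -0.75 -0.273 -0.545
v -0.169 0.228 -1.549
v -1.01 -0.128 -0.755
v -0.399 0.159 -1.823
v -1.24 -0.197 -1.03
v -0.51 -0.097 -2.057
v -1.351 -0.454 -1.264
v -0.461 -0.443 -2.161
v -1.302 -0.8 -1.368
v -0.27 -0.747 -2.095
v -1.111 -1.104 -1.302
v -0.01 -0.892 -1.885
v -0.851 -1.248 -1.091
v -3.52 -2.839 -4.035
v -3.638 -2.44 -3.341
v -2.811 -2.053 -4.368
v -2.928 -1.653 -3.673
v -2.312 -3.647 -3.367
v -2.429 -3.247 -2.672
v -1.602 -2.86 -3.699
v -1.72 -2.461 -3.005
f 1 38 17
f 38 12 41
f 17 41 6
f 38 41 17
f 1 17 13
f 17 6 18
f 13 18 2
f 17 18 13
f 1 13 22
f 13 2 23
f 22 23 8
f 13 23 22
f 1 22 34
f 22 8 37
f 34 37 11
f 22 37 34
f 1 34 38
f 34 11 42
f 38 42 12
f 34 42 38
f 2 18 29
f 18 6 32
f 29 32 10
f 18 32 29
f 6 41 19
f 41 12 40
f 19 40 5
f 41 40 19
f 12 42 39
f 42 11 35
f 39 35 3
f 42 35 39
f 11 37 36
f 37 8 24
f 36 24 7
f 37 24 36
f 8 23 28
f 23 2 25
f 28 25 9
f 23 25 28
f 4 30 16
f 30 10 31
f 16 31 5
f 30 31 16
f 4 16 14
f 16 5 15
f 14 15 3
f 16 15 14
f 4 14 21
f 14 3 20
f 21 20 7
f 14 20 21
f 4 21 26
f 21 7 27
f 26 27 9
f 21 27 26
f 4 26 30
f 26 9 33
f 30 33 10
f 26 33 30
f 5 31 19
f 31 10 32
f 19 32 6
f 31 32 19
f 3 15 39
f 15 5 40
f 39 40 12
f 15 40 39
f 7 20 36
f 20 3 35
f 36 35 11
f 20 35 36
f 9 27 28
f 27 7 24
f 28 24 8
f 27 24 28
f 10 33 29
f 33 9 25
f 29 25 2
f 33 25 29
f 44 43 47
f 44 47 45
f 45 47 48
f 45 48 46
f 47 43 49
f 47 49 48
f 48 49 50
f 48 50 46
f 49 43 51
f 49 51 50
f 50 51 52
f 50 52 46
f 51 43 53
f 51 53 52
f 52 53 54
f 52 54 46
f 53 43 55
f 53 55 54
f 54 55 56
f 54 56 46
f 55 43 57
f 55 57 56
f 56 57 58
f 56 58 46
f 57 43 59
f 57 59 58
f 58 59 60
f 58 60 46
f 59 43 61
f 59 61 60
f 60 61 62
f 60 62 46
f 61 43 63
f 61 63 62
f 62 63 64
f 62 64 46
f 63 43 44
f 63 44 64
f 64 44 45
f 64 45 46
f 66 68 65
f 69 66 65
f 65 68 67
f 67 69 65
f 66 72 68
f 70 66 69
f 70 72 66
f 68 72 67
f 71 69 67
f 67 72 71
f 71 70 69
f 72 70 71



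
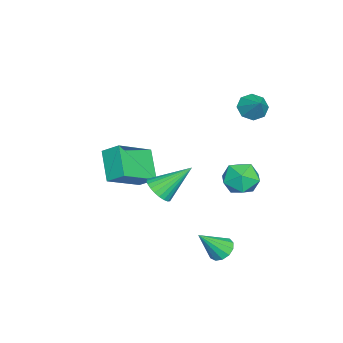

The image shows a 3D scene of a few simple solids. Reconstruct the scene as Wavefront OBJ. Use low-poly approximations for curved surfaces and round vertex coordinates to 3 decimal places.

v -0.001 3.314 -1.166
v 0.575 2.733 -1.597
v -0.995 2.207 -1.003
v -0.419 1.626 -1.434
v -0.208 1.947 -0.593
v 0.406 2.631 -0.693
v -0.826 2.309 -1.907
v -0.212 2.993 -2.007
v 0.065 2.112 -2.055
v 0.448 1.888 -1.243
v -0.868 3.052 -1.357
v -0.485 2.828 -0.545
v 2.021 -0.43 -1.038
v 2.355 -0.797 -0.516
v 1.479 0.81 0.178
v 2.559 -0.624 -0.601
v 2.682 -0.422 -0.752
v 2.704 -0.221 -0.947
v 2.622 -0.052 -1.156
v 2.449 0.06 -1.347
v 2.211 0.097 -1.491
v 1.944 0.053 -1.566
v 1.688 -0.064 -1.561
v 1.484 -0.236 -1.476
v 1.361 -0.439 -1.324
v 1.339 -0.64 -1.129
v 1.42 -0.809 -0.92
v 1.594 -0.92 -0.729
v 1.832 -0.957 -0.585
v 2.099 -0.914 -0.51
v -0.426 -3.59 -0.801
v -0.284 -2.795 -0.229
v -1.864 -2.601 -1.819
v -1.722 -1.806 -1.246
v 0.702 -3.034 -1.854
v 0.844 -2.239 -1.281
v -0.736 -2.045 -2.871
v -0.594 -1.25 -2.299
v 3.168 2.472 -3.296
v 3.455 2.102 -3.702
v 3.812 1.688 -2.124
v 3.672 2.369 -3.642
v 3.729 2.669 -3.472
v 3.607 2.907 -3.246
v 3.347 3.006 -3.036
v 3.029 2.936 -2.908
v 2.756 2.719 -2.904
v 2.613 2.423 -3.023
v 2.647 2.143 -3.229
v 2.846 1.968 -3.457
v 3.147 1.952 -3.633
v -2.498 2.403 1.636
v -1.965 2.065 1.334
v -1.762 2.897 2.384
v -2.058 2.542 1.11
v -2.409 2.938 1.194
v -2.812 3.021 1.537
v -3.032 2.741 1.938
v -2.939 2.263 2.162
v -2.588 1.867 2.078
v -2.184 1.785 1.735
f 1 12 6
f 1 6 2
f 1 2 8
f 1 8 11
f 1 11 12
f 2 6 10
f 6 12 5
f 12 11 3
f 11 8 7
f 8 2 9
f 4 10 5
f 4 5 3
f 4 3 7
f 4 7 9
f 4 9 10
f 5 10 6
f 3 5 12
f 7 3 11
f 9 7 8
f 10 9 2
f 14 13 16
f 14 16 15
f 16 13 17
f 16 17 15
f 17 13 18
f 17 18 15
f 18 13 19
f 18 19 15
f 19 13 20
f 19 20 15
f 20 13 21
f 20 21 15
f 21 13 22
f 21 22 15
f 22 13 23
f 22 23 15
f 23 13 24
f 23 24 15
f 24 13 25
f 24 25 15
f 25 13 26
f 25 26 15
f 26 13 27
f 26 27 15
f 27 13 28
f 27 28 15
f 28 13 29
f 28 29 15
f 29 13 30
f 29 30 15
f 30 13 14
f 30 14 15
f 32 34 31
f 35 32 31
f 31 34 33
f 33 35 31
f 32 38 34
f 36 32 35
f 36 38 32
f 34 38 33
f 37 35 33
f 33 38 37
f 37 36 35
f 38 36 37
f 40 39 42
f 40 42 41
f 42 39 43
f 42 43 41
f 43 39 44
f 43 44 41
f 44 39 45
f 44 45 41
f 45 39 46
f 45 46 41
f 46 39 47
f 46 47 41
f 47 39 48
f 47 48 41
f 48 39 49
f 48 49 41
f 49 39 50
f 49 50 41
f 50 39 51
f 50 51 41
f 51 39 40
f 51 40 41
f 53 52 55
f 53 55 54
f 55 52 56
f 55 56 54
f 56 52 57
f 56 57 54
f 57 52 58
f 57 58 54
f 58 52 59
f 58 59 54
f 59 52 60
f 59 60 54
f 60 52 61
f 60 61 54
f 61 52 53
f 61 53 54



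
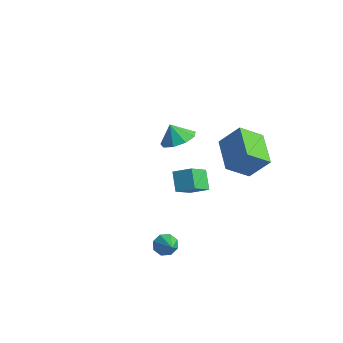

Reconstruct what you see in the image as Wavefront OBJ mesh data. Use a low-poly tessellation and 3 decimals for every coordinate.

v 1.813 2.302 -0.151
v 1.466 1.148 0.726
v 2.554 2.95 0.995
v 2.207 1.796 1.871
v 3.433 1.404 -0.691
v 3.086 0.25 0.185
v 4.174 2.052 0.454
v 3.827 0.898 1.331
v 0.93 -0.309 -1.176
v 1.229 -1.414 -0.37
v 1.686 0.216 -0.737
v 1.985 -0.889 0.069
v 1.655 -0.691 -1.969
v 1.954 -1.796 -1.163
v 2.411 -0.166 -1.53
v 2.71 -1.271 -0.724
v 3.396 -3.512 -3.185
v 3.749 -3.464 -3.692
v 4.384 -3.888 -2.535
v 3.737 -3.061 -3.441
v 3.525 -2.923 -3.039
v 3.238 -3.13 -2.723
v 3.044 -3.56 -2.677
v 3.056 -3.962 -2.928
v 3.267 -4.101 -3.33
v 3.554 -3.894 -3.646
v -2.672 1.98 -1.876
v -2.094 1.22 -1.782
v -3.088 1.78 -0.944
v -1.803 1.755 -1.537
v -1.918 2.395 -1.45
v -2.387 2.842 -1.563
v -2.988 2.885 -1.822
v -3.442 2.505 -2.106
v -3.536 1.88 -2.283
v -3.225 1.301 -2.269
v -2.656 1.041 -2.071
f 2 4 1
f 5 2 1
f 1 4 3
f 3 5 1
f 2 8 4
f 6 2 5
f 6 8 2
f 4 8 3
f 7 5 3
f 3 8 7
f 7 6 5
f 8 6 7
f 10 12 9
f 13 10 9
f 9 12 11
f 11 13 9
f 10 16 12
f 14 10 13
f 14 16 10
f 12 16 11
f 15 13 11
f 11 16 15
f 15 14 13
f 16 14 15
f 18 17 20
f 18 20 19
f 20 17 21
f 20 21 19
f 21 17 22
f 21 22 19
f 22 17 23
f 22 23 19
f 23 17 24
f 23 24 19
f 24 17 25
f 24 25 19
f 25 17 26
f 25 26 19
f 26 17 18
f 26 18 19
f 28 27 30
f 28 30 29
f 30 27 31
f 30 31 29
f 31 27 32
f 31 32 29
f 32 27 33
f 32 33 29
f 33 27 34
f 33 34 29
f 34 27 35
f 34 35 29
f 35 27 36
f 35 36 29
f 36 27 37
f 36 37 29
f 37 27 28
f 37 28 29



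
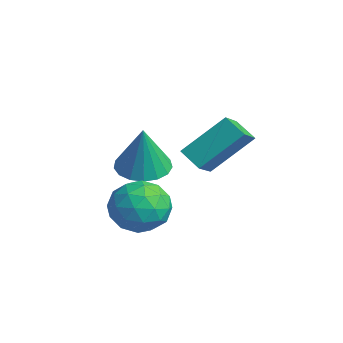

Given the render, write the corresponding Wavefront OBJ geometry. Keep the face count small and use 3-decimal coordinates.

v 1.698 -2.127 -3.44
v 2.797 -2.048 -3.025
v 2.023 -3.932 -3.955
v 3.122 -3.853 -3.54
v 2.21 -3.846 -2.796
v 2.009 -2.73 -2.477
v 2.811 -3.25 -4.503
v 2.61 -2.134 -4.184
v 3.485 -2.742 -3.682
v 3.114 -3.11 -2.627
v 1.706 -2.87 -4.353
v 1.335 -3.238 -3.298
v 2.219 -1.929 -3.187
v 2.601 -4.051 -3.793
v 2.065 -4.047 -3.355
v 2.711 -4 -3.111
v 1.756 -2.33 -2.865
v 2.402 -2.283 -2.621
v 2.057 -3.34 -2.486
v 2.418 -3.697 -4.359
v 3.064 -3.65 -4.115
v 2.109 -1.98 -3.869
v 2.755 -1.933 -3.625
v 2.763 -2.64 -4.494
v 3.27 -2.29 -3.33
v 3.46 -3.352 -3.632
v 3.278 -2.997 -4.198
v 3.16 -2.341 -4.011
v 3.051 -2.506 -2.709
v 3.242 -3.568 -3.012
v 2.706 -3.563 -2.574
v 2.588 -2.907 -2.387
v 3.455 -2.915 -3.095
v 1.578 -2.412 -3.968
v 1.769 -3.474 -4.271
v 2.232 -3.073 -4.593
v 2.114 -2.417 -4.406
v 1.36 -2.628 -3.348
v 1.55 -3.69 -3.65
v 1.66 -3.639 -2.969
v 1.542 -2.983 -2.782
v 1.365 -3.065 -3.885
v 0.396 -1.921 -2.726
v 1.4 -1.835 -2.94
v 0.844 -2.119 -0.714
v 1.255 -1.37 -2.863
v 0.914 -1.031 -2.753
v 0.454 -0.897 -2.638
v -0.019 -0.997 -2.542
v -0.397 -1.308 -2.489
v -0.593 -1.761 -2.49
v -0.563 -2.25 -2.545
v -0.313 -2.663 -2.641
v 0.1 -2.907 -2.757
v 0.58 -2.925 -2.865
v 1.019 -2.713 -2.942
v 1.315 -2.319 -2.969
v 0.601 -0.109 -2.492
v 0.955 1.455 -1.015
v 1.454 0.186 -3.008
v 1.808 1.75 -1.532
v 1.292 -0.91 -1.808
v 1.646 0.654 -0.332
v 2.145 -0.615 -2.325
v 2.499 0.949 -0.848
f 1 38 17
f 38 12 41
f 17 41 6
f 38 41 17
f 1 17 13
f 17 6 18
f 13 18 2
f 17 18 13
f 1 13 22
f 13 2 23
f 22 23 8
f 13 23 22
f 1 22 34
f 22 8 37
f 34 37 11
f 22 37 34
f 1 34 38
f 34 11 42
f 38 42 12
f 34 42 38
f 2 18 29
f 18 6 32
f 29 32 10
f 18 32 29
f 6 41 19
f 41 12 40
f 19 40 5
f 41 40 19
f 12 42 39
f 42 11 35
f 39 35 3
f 42 35 39
f 11 37 36
f 37 8 24
f 36 24 7
f 37 24 36
f 8 23 28
f 23 2 25
f 28 25 9
f 23 25 28
f 4 30 16
f 30 10 31
f 16 31 5
f 30 31 16
f 4 16 14
f 16 5 15
f 14 15 3
f 16 15 14
f 4 14 21
f 14 3 20
f 21 20 7
f 14 20 21
f 4 21 26
f 21 7 27
f 26 27 9
f 21 27 26
f 4 26 30
f 26 9 33
f 30 33 10
f 26 33 30
f 5 31 19
f 31 10 32
f 19 32 6
f 31 32 19
f 3 15 39
f 15 5 40
f 39 40 12
f 15 40 39
f 7 20 36
f 20 3 35
f 36 35 11
f 20 35 36
f 9 27 28
f 27 7 24
f 28 24 8
f 27 24 28
f 10 33 29
f 33 9 25
f 29 25 2
f 33 25 29
f 44 43 46
f 44 46 45
f 46 43 47
f 46 47 45
f 47 43 48
f 47 48 45
f 48 43 49
f 48 49 45
f 49 43 50
f 49 50 45
f 50 43 51
f 50 51 45
f 51 43 52
f 51 52 45
f 52 43 53
f 52 53 45
f 53 43 54
f 53 54 45
f 54 43 55
f 54 55 45
f 55 43 56
f 55 56 45
f 56 43 57
f 56 57 45
f 57 43 44
f 57 44 45
f 59 61 58
f 62 59 58
f 58 61 60
f 60 62 58
f 59 65 61
f 63 59 62
f 63 65 59
f 61 65 60
f 64 62 60
f 60 65 64
f 64 63 62
f 65 63 64



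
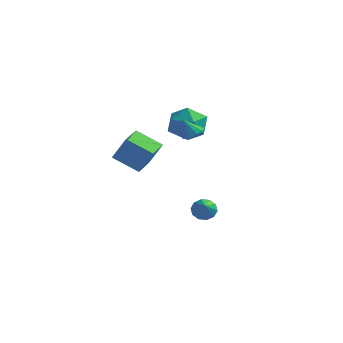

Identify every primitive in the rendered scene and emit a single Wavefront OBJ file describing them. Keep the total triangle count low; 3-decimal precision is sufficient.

v 0.145 4.045 2.567
v 0.472 4.561 1.536
v 1.848 3.119 2.644
v 2.175 3.635 1.613
v 2.068 4.297 2.607
v 1.015 4.869 2.559
v 1.305 2.811 1.621
v 0.252 3.383 1.573
v 1.189 3.798 0.951
v 1.66 4.717 1.56
v 0.66 2.963 2.62
v 1.131 3.882 3.229
v 0.677 -3.512 2.699
v 1.418 -3.473 4.06
v 0.551 -2.218 2.731
v 1.293 -2.18 4.092
v 2.047 -3.36 1.948
v 2.789 -3.322 3.309
v 1.922 -2.067 1.98
v 2.663 -2.028 3.341
v 2.779 1.132 2.843
v 3.278 1.359 3.171
v 2.241 1.048 3.717
v 3.08 1.645 3.077
v 2.786 1.768 2.908
v 2.49 1.689 2.718
v 2.285 1.433 2.568
v 2.237 1.081 2.505
v 2.361 0.745 2.549
v 2.617 0.532 2.687
v 2.925 0.509 2.873
v 3.186 0.684 3.05
v 3.318 1.001 3.161
v 3.324 1.283 -2.519
v 3.892 1.257 -2.892
v 3.876 0.177 -1.601
v 3.95 1.54 -2.586
v 3.768 1.724 -2.255
v 3.417 1.74 -2.025
v 3.03 1.581 -1.983
v 2.755 1.308 -2.147
v 2.698 1.026 -2.452
v 2.879 0.841 -2.783
v 3.23 0.825 -3.014
v 3.617 0.984 -3.055
f 1 12 6
f 1 6 2
f 1 2 8
f 1 8 11
f 1 11 12
f 2 6 10
f 6 12 5
f 12 11 3
f 11 8 7
f 8 2 9
f 4 10 5
f 4 5 3
f 4 3 7
f 4 7 9
f 4 9 10
f 5 10 6
f 3 5 12
f 7 3 11
f 9 7 8
f 10 9 2
f 14 16 13
f 17 14 13
f 13 16 15
f 15 17 13
f 14 20 16
f 18 14 17
f 18 20 14
f 16 20 15
f 19 17 15
f 15 20 19
f 19 18 17
f 20 18 19
f 22 21 24
f 22 24 23
f 24 21 25
f 24 25 23
f 25 21 26
f 25 26 23
f 26 21 27
f 26 27 23
f 27 21 28
f 27 28 23
f 28 21 29
f 28 29 23
f 29 21 30
f 29 30 23
f 30 21 31
f 30 31 23
f 31 21 32
f 31 32 23
f 32 21 33
f 32 33 23
f 33 21 22
f 33 22 23
f 35 34 37
f 35 37 36
f 37 34 38
f 37 38 36
f 38 34 39
f 38 39 36
f 39 34 40
f 39 40 36
f 40 34 41
f 40 41 36
f 41 34 42
f 41 42 36
f 42 34 43
f 42 43 36
f 43 34 44
f 43 44 36
f 44 34 45
f 44 45 36
f 45 34 35
f 45 35 36



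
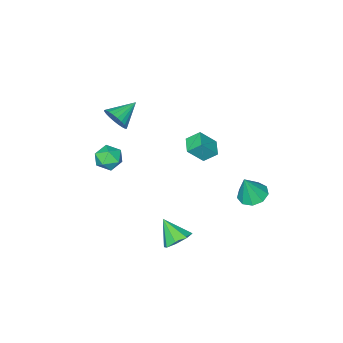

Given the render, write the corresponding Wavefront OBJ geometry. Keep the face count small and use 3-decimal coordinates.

v 1.074 -3.882 0.716
v 1.402 -4.356 1.446
v -0.494 -3.878 1.424
v 1.452 -4.014 1.555
v 1.445 -3.651 1.537
v 1.381 -3.324 1.394
v 1.27 -3.082 1.147
v 1.13 -2.961 0.835
v 0.981 -2.981 0.505
v 0.846 -3.138 0.207
v 0.745 -3.408 -0.014
v 0.695 -3.75 -0.123
v 0.703 -4.112 -0.105
v 0.766 -4.44 0.038
v 0.877 -4.682 0.285
v 1.018 -4.802 0.597
v 1.167 -4.783 0.927
v 1.302 -4.626 1.225
v -4.357 -2.297 -4.155
v -4.949 -1.672 -3.439
v -3.667 -1.401 -4.366
v -4.26 -0.776 -3.65
v -3.42 -2.744 -2.99
v -4.013 -2.119 -2.274
v -2.731 -1.848 -3.201
v -3.323 -1.223 -2.485
v 2.597 3.468 -4.458
v 3.542 3.567 -4.442
v 2.703 2.272 -3.282
v 3.209 4.004 -3.967
v 2.517 4.128 -3.779
v 1.873 3.865 -3.988
v 1.652 3.369 -4.473
v 1.985 2.932 -4.948
v 2.677 2.808 -5.136
v 3.321 3.071 -4.927
v 3.179 -0.715 0.205
v 3.759 -0.307 0.799
v 3.841 -2.033 0.461
v 4.421 -1.625 1.055
v 3.525 -1.71 1.268
v 3.115 -0.895 1.11
v 4.485 -1.445 0.15
v 4.075 -0.63 -0.008
v 4.566 -0.758 0.766
v 3.973 -0.923 1.457
v 3.627 -1.417 -0.197
v 3.034 -1.582 0.494
v -2.66 3.997 -3.078
v -1.762 4.085 -3.404
v -2.04 3.883 -1.402
v -2.012 4.678 -3.272
v -2.565 4.951 -3.048
v -3.163 4.779 -2.839
v -3.525 4.24 -2.741
v -3.483 3.587 -2.801
v -3.055 3.126 -2.99
v -2.443 3.072 -3.22
v -1.932 3.451 -3.384
f 2 1 4
f 2 4 3
f 4 1 5
f 4 5 3
f 5 1 6
f 5 6 3
f 6 1 7
f 6 7 3
f 7 1 8
f 7 8 3
f 8 1 9
f 8 9 3
f 9 1 10
f 9 10 3
f 10 1 11
f 10 11 3
f 11 1 12
f 11 12 3
f 12 1 13
f 12 13 3
f 13 1 14
f 13 14 3
f 14 1 15
f 14 15 3
f 15 1 16
f 15 16 3
f 16 1 17
f 16 17 3
f 17 1 18
f 17 18 3
f 18 1 2
f 18 2 3
f 20 22 19
f 23 20 19
f 19 22 21
f 21 23 19
f 20 26 22
f 24 20 23
f 24 26 20
f 22 26 21
f 25 23 21
f 21 26 25
f 25 24 23
f 26 24 25
f 28 27 30
f 28 30 29
f 30 27 31
f 30 31 29
f 31 27 32
f 31 32 29
f 32 27 33
f 32 33 29
f 33 27 34
f 33 34 29
f 34 27 35
f 34 35 29
f 35 27 36
f 35 36 29
f 36 27 28
f 36 28 29
f 37 48 42
f 37 42 38
f 37 38 44
f 37 44 47
f 37 47 48
f 38 42 46
f 42 48 41
f 48 47 39
f 47 44 43
f 44 38 45
f 40 46 41
f 40 41 39
f 40 39 43
f 40 43 45
f 40 45 46
f 41 46 42
f 39 41 48
f 43 39 47
f 45 43 44
f 46 45 38
f 50 49 52
f 50 52 51
f 52 49 53
f 52 53 51
f 53 49 54
f 53 54 51
f 54 49 55
f 54 55 51
f 55 49 56
f 55 56 51
f 56 49 57
f 56 57 51
f 57 49 58
f 57 58 51
f 58 49 59
f 58 59 51
f 59 49 50
f 59 50 51



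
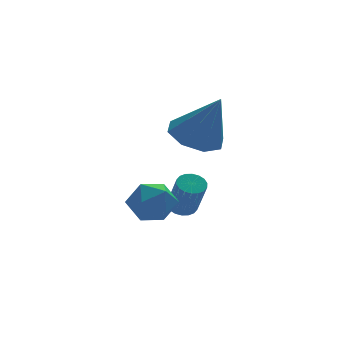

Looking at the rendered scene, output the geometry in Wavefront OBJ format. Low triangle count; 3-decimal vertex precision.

v -0.338 0.13 -1.438
v 0.209 0.103 -1.483
v 0.285 -0.717 -0.088
v -0.262 -0.69 -0.042
v 0.175 0.311 -1.359
v 0.251 -0.508 0.036
v 0.039 0.483 -1.251
v 0.115 -0.336 0.145
v -0.171 0.586 -1.179
v -0.095 -0.234 0.216
v -0.415 0.598 -1.159
v -0.339 -0.222 0.237
v -0.643 0.517 -1.194
v -0.567 -0.303 0.202
v -0.811 0.359 -1.277
v -0.735 -0.46 0.118
v -0.885 0.157 -1.392
v -0.809 -0.663 0.003
v -0.851 -0.052 -1.516
v -0.775 -0.871 -0.121
v -0.715 -0.224 -1.625
v -0.639 -1.043 -0.229
v -0.505 -0.326 -1.696
v -0.429 -1.146 -0.301
v -0.261 -0.338 -1.717
v -0.185 -1.158 -0.321
v -0.033 -0.257 -1.682
v 0.043 -1.077 -0.286
v 0.135 -0.1 -1.598
v 0.211 -0.919 -0.203
v -2.507 -1.877 0.395
v -1.757 -2.095 -0.121
v -2.863 -3.345 0.501
v -2.113 -3.563 -0.015
v -2.003 -3.229 0.853
v -1.784 -2.322 0.787
v -2.836 -3.118 -0.407
v -2.617 -2.211 -0.473
v -1.961 -2.863 -0.616
v -1.446 -2.931 0.162
v -3.174 -2.509 0.218
v -2.659 -2.577 0.996
v 0.056 -0.124 2.004
v 0.819 0.637 2.077
v 0.684 -0.936 3.916
v 0.101 0.874 2.413
v -0.642 0.526 2.509
v -0.976 -0.203 2.309
v -0.706 -0.886 1.93
v 0.012 -1.123 1.595
v 0.755 -0.775 1.499
v 1.089 -0.046 1.699
f 2 1 5
f 2 5 3
f 3 5 6
f 3 6 4
f 5 1 7
f 5 7 6
f 6 7 8
f 6 8 4
f 7 1 9
f 7 9 8
f 8 9 10
f 8 10 4
f 9 1 11
f 9 11 10
f 10 11 12
f 10 12 4
f 11 1 13
f 11 13 12
f 12 13 14
f 12 14 4
f 13 1 15
f 13 15 14
f 14 15 16
f 14 16 4
f 15 1 17
f 15 17 16
f 16 17 18
f 16 18 4
f 17 1 19
f 17 19 18
f 18 19 20
f 18 20 4
f 19 1 21
f 19 21 20
f 20 21 22
f 20 22 4
f 21 1 23
f 21 23 22
f 22 23 24
f 22 24 4
f 23 1 25
f 23 25 24
f 24 25 26
f 24 26 4
f 25 1 27
f 25 27 26
f 26 27 28
f 26 28 4
f 27 1 29
f 27 29 28
f 28 29 30
f 28 30 4
f 29 1 2
f 29 2 30
f 30 2 3
f 30 3 4
f 31 42 36
f 31 36 32
f 31 32 38
f 31 38 41
f 31 41 42
f 32 36 40
f 36 42 35
f 42 41 33
f 41 38 37
f 38 32 39
f 34 40 35
f 34 35 33
f 34 33 37
f 34 37 39
f 34 39 40
f 35 40 36
f 33 35 42
f 37 33 41
f 39 37 38
f 40 39 32
f 44 43 46
f 44 46 45
f 46 43 47
f 46 47 45
f 47 43 48
f 47 48 45
f 48 43 49
f 48 49 45
f 49 43 50
f 49 50 45
f 50 43 51
f 50 51 45
f 51 43 52
f 51 52 45
f 52 43 44
f 52 44 45



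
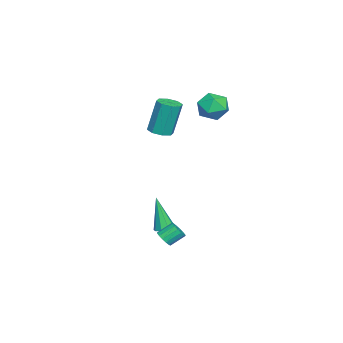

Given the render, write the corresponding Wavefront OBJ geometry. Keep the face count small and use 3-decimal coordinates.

v -3.297 0.139 1.311
v -2.622 0.415 1.323
v -2.847 0.877 3.421
v -3.523 0.601 3.409
v -3.007 0.799 1.197
v -3.233 1.261 3.294
v -3.563 0.796 1.138
v -3.788 1.259 3.235
v -3.963 0.408 1.18
v -4.188 0.871 3.278
v -3.973 -0.137 1.299
v -4.198 0.325 3.397
v -3.587 -0.521 1.426
v -3.813 -0.059 3.523
v -3.032 -0.519 1.485
v -3.257 -0.056 3.582
v -2.632 -0.131 1.442
v -2.857 0.332 3.54
v 0.25 1.277 -4.204
v 0.824 1.264 -4.119
v -0.07 0.743 -2.136
v 0.684 1.628 -4.046
v 0.341 1.828 -4.048
v -0.045 1.77 -4.123
v -0.292 1.481 -4.235
v -0.286 1.097 -4.334
v -0.029 0.797 -4.371
v 0.359 0.721 -4.331
v 0.695 0.906 -4.231
v 2.526 1.819 -3.774
v 2.876 1.672 -3.39
v 2.504 2.374 -2.782
v 2.154 2.521 -3.166
v 3.009 1.87 -3.537
v 2.636 2.571 -2.929
v 3.012 2.054 -3.747
v 2.639 2.755 -3.14
v 2.885 2.175 -3.965
v 2.512 2.876 -3.357
v 2.662 2.201 -4.131
v 2.289 2.902 -3.523
v 2.402 2.124 -4.202
v 2.03 2.826 -3.594
v 2.176 1.966 -4.158
v 1.804 2.668 -3.55
v 2.044 1.769 -4.011
v 1.671 2.47 -3.403
v 2.041 1.585 -3.8
v 1.668 2.286 -3.193
v 2.168 1.464 -3.583
v 1.795 2.165 -2.975
v 2.391 1.438 -3.417
v 2.018 2.139 -2.809
v 2.65 1.514 -3.346
v 2.278 2.216 -2.738
v -4.003 3.137 3.653
v -3.382 3.737 4.155
v -2.738 2.423 2.945
v -2.117 3.023 3.447
v -2.636 2.321 3.933
v -3.418 2.763 4.371
v -2.702 3.397 2.729
v -3.484 3.839 3.167
v -2.579 3.898 3.584
v -2.537 3.233 4.328
v -3.583 2.927 2.772
v -3.541 2.262 3.516
f 2 1 5
f 2 5 3
f 3 5 6
f 3 6 4
f 5 1 7
f 5 7 6
f 6 7 8
f 6 8 4
f 7 1 9
f 7 9 8
f 8 9 10
f 8 10 4
f 9 1 11
f 9 11 10
f 10 11 12
f 10 12 4
f 11 1 13
f 11 13 12
f 12 13 14
f 12 14 4
f 13 1 15
f 13 15 14
f 14 15 16
f 14 16 4
f 15 1 17
f 15 17 16
f 16 17 18
f 16 18 4
f 17 1 2
f 17 2 18
f 18 2 3
f 18 3 4
f 20 19 22
f 20 22 21
f 22 19 23
f 22 23 21
f 23 19 24
f 23 24 21
f 24 19 25
f 24 25 21
f 25 19 26
f 25 26 21
f 26 19 27
f 26 27 21
f 27 19 28
f 27 28 21
f 28 19 29
f 28 29 21
f 29 19 20
f 29 20 21
f 31 30 34
f 31 34 32
f 32 34 35
f 32 35 33
f 34 30 36
f 34 36 35
f 35 36 37
f 35 37 33
f 36 30 38
f 36 38 37
f 37 38 39
f 37 39 33
f 38 30 40
f 38 40 39
f 39 40 41
f 39 41 33
f 40 30 42
f 40 42 41
f 41 42 43
f 41 43 33
f 42 30 44
f 42 44 43
f 43 44 45
f 43 45 33
f 44 30 46
f 44 46 45
f 45 46 47
f 45 47 33
f 46 30 48
f 46 48 47
f 47 48 49
f 47 49 33
f 48 30 50
f 48 50 49
f 49 50 51
f 49 51 33
f 50 30 52
f 50 52 51
f 51 52 53
f 51 53 33
f 52 30 54
f 52 54 53
f 53 54 55
f 53 55 33
f 54 30 31
f 54 31 55
f 55 31 32
f 55 32 33
f 56 67 61
f 56 61 57
f 56 57 63
f 56 63 66
f 56 66 67
f 57 61 65
f 61 67 60
f 67 66 58
f 66 63 62
f 63 57 64
f 59 65 60
f 59 60 58
f 59 58 62
f 59 62 64
f 59 64 65
f 60 65 61
f 58 60 67
f 62 58 66
f 64 62 63
f 65 64 57



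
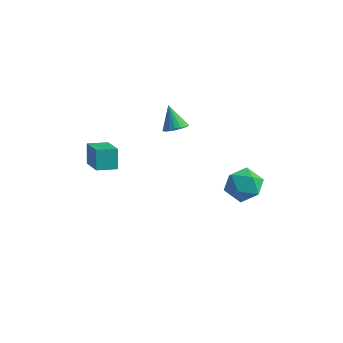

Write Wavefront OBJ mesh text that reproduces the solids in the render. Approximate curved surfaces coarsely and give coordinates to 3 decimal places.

v -4.685 -3.353 1.575
v -5.006 -2.831 2.721
v -3.871 -2.526 1.426
v -4.192 -2.004 2.573
v -3.268 -4.576 2.527
v -3.589 -4.054 3.674
v -2.454 -3.749 2.379
v -2.775 -3.227 3.525
v -3.451 3.782 0.017
v -2.792 4.087 0.271
v -4.189 4.218 1.403
v -2.94 4.35 0.11
v -3.19 4.501 -0.071
v -3.491 4.509 -0.233
v -3.785 4.373 -0.347
v -4.012 4.12 -0.388
v -4.128 3.8 -0.349
v -4.11 3.476 -0.238
v -3.962 3.213 -0.076
v -3.712 3.063 0.104
v -3.411 3.055 0.267
v -3.118 3.191 0.38
v -2.89 3.444 0.422
v -2.774 3.764 0.383
v 1.394 3.678 -2.252
v 2.441 3.411 -1.686
v 0.839 1.789 -2.114
v 1.886 1.522 -1.548
v 1.046 2.204 -0.986
v 1.389 3.372 -1.071
v 1.891 1.828 -2.729
v 2.234 2.996 -2.814
v 2.749 2.268 -1.981
v 2.226 2.501 -0.904
v 1.054 2.699 -2.896
v 0.531 2.932 -1.819
f 2 4 1
f 5 2 1
f 1 4 3
f 3 5 1
f 2 8 4
f 6 2 5
f 6 8 2
f 4 8 3
f 7 5 3
f 3 8 7
f 7 6 5
f 8 6 7
f 10 9 12
f 10 12 11
f 12 9 13
f 12 13 11
f 13 9 14
f 13 14 11
f 14 9 15
f 14 15 11
f 15 9 16
f 15 16 11
f 16 9 17
f 16 17 11
f 17 9 18
f 17 18 11
f 18 9 19
f 18 19 11
f 19 9 20
f 19 20 11
f 20 9 21
f 20 21 11
f 21 9 22
f 21 22 11
f 22 9 23
f 22 23 11
f 23 9 24
f 23 24 11
f 24 9 10
f 24 10 11
f 25 36 30
f 25 30 26
f 25 26 32
f 25 32 35
f 25 35 36
f 26 30 34
f 30 36 29
f 36 35 27
f 35 32 31
f 32 26 33
f 28 34 29
f 28 29 27
f 28 27 31
f 28 31 33
f 28 33 34
f 29 34 30
f 27 29 36
f 31 27 35
f 33 31 32
f 34 33 26



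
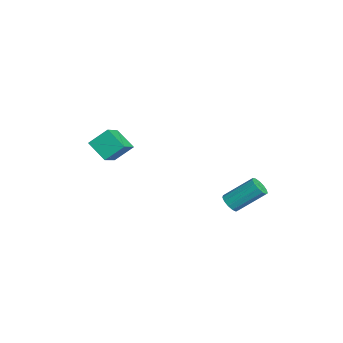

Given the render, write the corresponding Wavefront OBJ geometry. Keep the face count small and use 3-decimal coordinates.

v -4.348 -3.571 -0.309
v -3.125 -4.26 0.519
v -4.354 -2.607 0.502
v -3.131 -3.296 1.33
v -3.469 -2.924 -1.07
v -2.246 -3.613 -0.242
v -3.475 -1.96 -0.259
v -2.252 -2.649 0.569
v -0.009 2.057 -2.671
v 0.45 2.241 -2.974
v 0.668 3.647 -1.792
v 0.209 3.463 -1.489
v 0.189 2.39 -3.103
v 0.407 3.796 -1.921
v -0.135 2.433 -3.095
v 0.083 3.839 -1.912
v -0.419 2.357 -2.952
v -0.201 3.763 -1.769
v -0.572 2.185 -2.72
v -0.355 3.591 -1.537
v -0.547 1.973 -2.473
v -0.329 3.379 -1.29
v -0.351 1.788 -2.288
v -0.133 3.194 -1.106
v -0.047 1.688 -2.226
v 0.171 3.094 -1.043
v 0.27 1.705 -2.304
v 0.488 3.111 -1.122
v 0.498 1.834 -2.5
v 0.716 3.24 -1.317
v 0.565 2.034 -2.749
v 0.783 3.44 -1.567
f 2 4 1
f 5 2 1
f 1 4 3
f 3 5 1
f 2 8 4
f 6 2 5
f 6 8 2
f 4 8 3
f 7 5 3
f 3 8 7
f 7 6 5
f 8 6 7
f 10 9 13
f 10 13 11
f 11 13 14
f 11 14 12
f 13 9 15
f 13 15 14
f 14 15 16
f 14 16 12
f 15 9 17
f 15 17 16
f 16 17 18
f 16 18 12
f 17 9 19
f 17 19 18
f 18 19 20
f 18 20 12
f 19 9 21
f 19 21 20
f 20 21 22
f 20 22 12
f 21 9 23
f 21 23 22
f 22 23 24
f 22 24 12
f 23 9 25
f 23 25 24
f 24 25 26
f 24 26 12
f 25 9 27
f 25 27 26
f 26 27 28
f 26 28 12
f 27 9 29
f 27 29 28
f 28 29 30
f 28 30 12
f 29 9 31
f 29 31 30
f 30 31 32
f 30 32 12
f 31 9 10
f 31 10 32
f 32 10 11
f 32 11 12



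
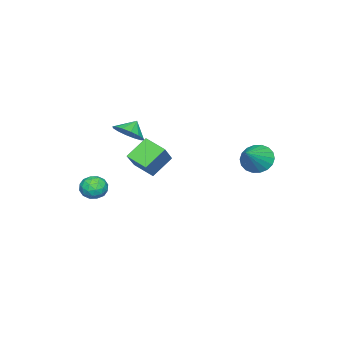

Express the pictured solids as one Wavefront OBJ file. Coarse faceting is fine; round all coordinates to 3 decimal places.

v 1.195 -3.439 0.552
v 1.979 -3.07 0.258
v 1.461 -4.65 -0.258
v 2.245 -4.281 -0.552
v 2.16 -4.538 0.322
v 1.995 -3.79 0.822
v 1.445 -3.93 -0.822
v 1.28 -3.182 -0.322
v 2.133 -3.373 -0.591
v 2.575 -3.75 0.116
v 0.865 -3.97 -0.116
v 1.307 -4.347 0.591
v 1.564 -3.149 0.476
v 1.876 -4.571 -0.476
v 1.826 -4.723 0.037
v 2.287 -4.506 -0.135
v 1.573 -3.572 0.808
v 2.034 -3.355 0.635
v 2.14 -4.218 0.672
v 1.406 -4.365 -0.635
v 1.867 -4.148 -0.808
v 1.153 -3.214 0.135
v 1.614 -2.997 -0.037
v 1.3 -3.502 -0.672
v 2.115 -3.11 -0.196
v 2.271 -3.821 -0.672
v 1.801 -3.615 -0.831
v 1.704 -3.175 -0.537
v 2.375 -3.331 0.22
v 2.531 -4.042 -0.256
v 2.481 -4.194 0.257
v 2.385 -3.754 0.551
v 2.465 -3.509 -0.279
v 0.909 -3.678 0.256
v 1.065 -4.389 -0.22
v 1.055 -3.966 -0.551
v 0.959 -3.526 -0.257
v 1.169 -3.899 0.672
v 1.325 -4.61 0.196
v 1.736 -4.545 0.537
v 1.639 -4.105 0.831
v 0.975 -4.211 0.279
v -2.126 -3.692 2.93
v -1.468 -4.169 3.656
v -2.874 -3.508 3.73
v -1.324 -3.624 3.665
v -1.395 -3.096 3.477
v -1.662 -2.729 3.143
v -2.053 -2.619 2.751
v -2.464 -2.797 2.408
v -2.784 -3.215 2.204
v -2.928 -3.761 2.196
v -2.857 -4.288 2.384
v -2.59 -4.655 2.718
v -2.199 -4.765 3.11
v -1.788 -4.587 3.453
v -3.503 -2.768 1.402
v -2.083 -2.47 2.808
v -3.275 -1.351 0.871
v -1.855 -1.054 2.277
v -2.265 -3.386 0.283
v -0.845 -3.089 1.689
v -2.037 -1.97 -0.248
v -0.617 -1.672 1.158
v -3.941 3.978 1.742
v -3.306 3.991 0.856
v -2.299 4.002 2.918
v -3.377 4.463 0.945
v -3.56 4.838 1.192
v -3.818 5.043 1.548
v -4.1 5.037 1.942
v -4.351 4.822 2.297
v -4.521 4.439 2.541
v -4.576 3.964 2.628
v -4.505 3.493 2.539
v -4.322 3.117 2.292
v -4.064 2.912 1.936
v -3.782 2.918 1.541
v -3.531 3.134 1.187
v -3.361 3.517 0.942
f 1 38 17
f 38 12 41
f 17 41 6
f 38 41 17
f 1 17 13
f 17 6 18
f 13 18 2
f 17 18 13
f 1 13 22
f 13 2 23
f 22 23 8
f 13 23 22
f 1 22 34
f 22 8 37
f 34 37 11
f 22 37 34
f 1 34 38
f 34 11 42
f 38 42 12
f 34 42 38
f 2 18 29
f 18 6 32
f 29 32 10
f 18 32 29
f 6 41 19
f 41 12 40
f 19 40 5
f 41 40 19
f 12 42 39
f 42 11 35
f 39 35 3
f 42 35 39
f 11 37 36
f 37 8 24
f 36 24 7
f 37 24 36
f 8 23 28
f 23 2 25
f 28 25 9
f 23 25 28
f 4 30 16
f 30 10 31
f 16 31 5
f 30 31 16
f 4 16 14
f 16 5 15
f 14 15 3
f 16 15 14
f 4 14 21
f 14 3 20
f 21 20 7
f 14 20 21
f 4 21 26
f 21 7 27
f 26 27 9
f 21 27 26
f 4 26 30
f 26 9 33
f 30 33 10
f 26 33 30
f 5 31 19
f 31 10 32
f 19 32 6
f 31 32 19
f 3 15 39
f 15 5 40
f 39 40 12
f 15 40 39
f 7 20 36
f 20 3 35
f 36 35 11
f 20 35 36
f 9 27 28
f 27 7 24
f 28 24 8
f 27 24 28
f 10 33 29
f 33 9 25
f 29 25 2
f 33 25 29
f 44 43 46
f 44 46 45
f 46 43 47
f 46 47 45
f 47 43 48
f 47 48 45
f 48 43 49
f 48 49 45
f 49 43 50
f 49 50 45
f 50 43 51
f 50 51 45
f 51 43 52
f 51 52 45
f 52 43 53
f 52 53 45
f 53 43 54
f 53 54 45
f 54 43 55
f 54 55 45
f 55 43 56
f 55 56 45
f 56 43 44
f 56 44 45
f 58 60 57
f 61 58 57
f 57 60 59
f 59 61 57
f 58 64 60
f 62 58 61
f 62 64 58
f 60 64 59
f 63 61 59
f 59 64 63
f 63 62 61
f 64 62 63
f 66 65 68
f 66 68 67
f 68 65 69
f 68 69 67
f 69 65 70
f 69 70 67
f 70 65 71
f 70 71 67
f 71 65 72
f 71 72 67
f 72 65 73
f 72 73 67
f 73 65 74
f 73 74 67
f 74 65 75
f 74 75 67
f 75 65 76
f 75 76 67
f 76 65 77
f 76 77 67
f 77 65 78
f 77 78 67
f 78 65 79
f 78 79 67
f 79 65 80
f 79 80 67
f 80 65 66
f 80 66 67

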